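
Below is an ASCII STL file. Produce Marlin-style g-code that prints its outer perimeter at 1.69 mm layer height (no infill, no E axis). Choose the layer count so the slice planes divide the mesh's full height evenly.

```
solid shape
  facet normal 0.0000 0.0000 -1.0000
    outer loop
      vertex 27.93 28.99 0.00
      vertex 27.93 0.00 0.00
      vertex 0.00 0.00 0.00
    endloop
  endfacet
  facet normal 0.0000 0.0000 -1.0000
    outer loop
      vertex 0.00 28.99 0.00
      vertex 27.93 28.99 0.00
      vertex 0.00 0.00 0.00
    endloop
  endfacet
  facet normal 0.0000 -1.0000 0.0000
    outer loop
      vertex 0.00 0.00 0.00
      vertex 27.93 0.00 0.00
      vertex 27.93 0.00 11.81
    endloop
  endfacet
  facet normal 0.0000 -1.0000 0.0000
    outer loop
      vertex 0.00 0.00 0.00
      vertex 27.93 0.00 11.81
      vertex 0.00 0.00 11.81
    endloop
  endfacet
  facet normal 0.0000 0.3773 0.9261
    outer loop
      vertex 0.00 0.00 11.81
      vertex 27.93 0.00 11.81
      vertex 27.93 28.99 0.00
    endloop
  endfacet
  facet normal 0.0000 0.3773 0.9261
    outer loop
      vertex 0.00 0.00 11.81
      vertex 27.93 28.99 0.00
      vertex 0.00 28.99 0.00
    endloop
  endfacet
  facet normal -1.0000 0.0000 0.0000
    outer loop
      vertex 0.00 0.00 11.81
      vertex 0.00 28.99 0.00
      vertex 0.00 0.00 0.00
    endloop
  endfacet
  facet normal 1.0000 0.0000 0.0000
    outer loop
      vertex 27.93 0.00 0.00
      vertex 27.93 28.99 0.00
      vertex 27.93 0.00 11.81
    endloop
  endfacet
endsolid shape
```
; perimeter-only toolpath
G21 ; units = mm
G90 ; absolute positioning
G28 ; home
; layer 1
G0 Z1.69
G0 X0.00 Y0.00
G1 X27.93 Y0.00
G1 X27.93 Y24.85
G1 X0.00 Y24.85
G1 X0.00 Y0.00
; layer 2
G0 Z3.37
G0 X0.00 Y0.00
G1 X27.93 Y0.00
G1 X27.93 Y20.71
G1 X0.00 Y20.71
G1 X0.00 Y0.00
; layer 3
G0 Z5.06
G0 X0.00 Y0.00
G1 X27.93 Y0.00
G1 X27.93 Y16.57
G1 X0.00 Y16.57
G1 X0.00 Y0.00
; layer 4
G0 Z6.75
G0 X0.00 Y0.00
G1 X27.93 Y0.00
G1 X27.93 Y12.42
G1 X0.00 Y12.42
G1 X0.00 Y0.00
; layer 5
G0 Z8.44
G0 X0.00 Y0.00
G1 X27.93 Y0.00
G1 X27.93 Y8.28
G1 X0.00 Y8.28
G1 X0.00 Y0.00
; layer 6
G0 Z10.12
G0 X0.00 Y0.00
G1 X27.93 Y0.00
G1 X27.93 Y4.14
G1 X0.00 Y4.14
G1 X0.00 Y0.00
M2 ; end

The solid is a wedge (ramp): 27.9 × 29 mm base, rising to 11.8 mm along the y=0 edge and sloping linearly to z=0 at y=29. Slicing at Δz = 1.69 mm — 7 equal slices spanning the solid's height, so layer i sits at z = i·h/7 — gives 6 non-empty perimeters. Each is a 4-segment closed polygon; G0 lifts to the layer z and rapids to the start vertex, then G1 traces the edges. The cross-section shrinks linearly with z (the slice at the apex is degenerate and omitted).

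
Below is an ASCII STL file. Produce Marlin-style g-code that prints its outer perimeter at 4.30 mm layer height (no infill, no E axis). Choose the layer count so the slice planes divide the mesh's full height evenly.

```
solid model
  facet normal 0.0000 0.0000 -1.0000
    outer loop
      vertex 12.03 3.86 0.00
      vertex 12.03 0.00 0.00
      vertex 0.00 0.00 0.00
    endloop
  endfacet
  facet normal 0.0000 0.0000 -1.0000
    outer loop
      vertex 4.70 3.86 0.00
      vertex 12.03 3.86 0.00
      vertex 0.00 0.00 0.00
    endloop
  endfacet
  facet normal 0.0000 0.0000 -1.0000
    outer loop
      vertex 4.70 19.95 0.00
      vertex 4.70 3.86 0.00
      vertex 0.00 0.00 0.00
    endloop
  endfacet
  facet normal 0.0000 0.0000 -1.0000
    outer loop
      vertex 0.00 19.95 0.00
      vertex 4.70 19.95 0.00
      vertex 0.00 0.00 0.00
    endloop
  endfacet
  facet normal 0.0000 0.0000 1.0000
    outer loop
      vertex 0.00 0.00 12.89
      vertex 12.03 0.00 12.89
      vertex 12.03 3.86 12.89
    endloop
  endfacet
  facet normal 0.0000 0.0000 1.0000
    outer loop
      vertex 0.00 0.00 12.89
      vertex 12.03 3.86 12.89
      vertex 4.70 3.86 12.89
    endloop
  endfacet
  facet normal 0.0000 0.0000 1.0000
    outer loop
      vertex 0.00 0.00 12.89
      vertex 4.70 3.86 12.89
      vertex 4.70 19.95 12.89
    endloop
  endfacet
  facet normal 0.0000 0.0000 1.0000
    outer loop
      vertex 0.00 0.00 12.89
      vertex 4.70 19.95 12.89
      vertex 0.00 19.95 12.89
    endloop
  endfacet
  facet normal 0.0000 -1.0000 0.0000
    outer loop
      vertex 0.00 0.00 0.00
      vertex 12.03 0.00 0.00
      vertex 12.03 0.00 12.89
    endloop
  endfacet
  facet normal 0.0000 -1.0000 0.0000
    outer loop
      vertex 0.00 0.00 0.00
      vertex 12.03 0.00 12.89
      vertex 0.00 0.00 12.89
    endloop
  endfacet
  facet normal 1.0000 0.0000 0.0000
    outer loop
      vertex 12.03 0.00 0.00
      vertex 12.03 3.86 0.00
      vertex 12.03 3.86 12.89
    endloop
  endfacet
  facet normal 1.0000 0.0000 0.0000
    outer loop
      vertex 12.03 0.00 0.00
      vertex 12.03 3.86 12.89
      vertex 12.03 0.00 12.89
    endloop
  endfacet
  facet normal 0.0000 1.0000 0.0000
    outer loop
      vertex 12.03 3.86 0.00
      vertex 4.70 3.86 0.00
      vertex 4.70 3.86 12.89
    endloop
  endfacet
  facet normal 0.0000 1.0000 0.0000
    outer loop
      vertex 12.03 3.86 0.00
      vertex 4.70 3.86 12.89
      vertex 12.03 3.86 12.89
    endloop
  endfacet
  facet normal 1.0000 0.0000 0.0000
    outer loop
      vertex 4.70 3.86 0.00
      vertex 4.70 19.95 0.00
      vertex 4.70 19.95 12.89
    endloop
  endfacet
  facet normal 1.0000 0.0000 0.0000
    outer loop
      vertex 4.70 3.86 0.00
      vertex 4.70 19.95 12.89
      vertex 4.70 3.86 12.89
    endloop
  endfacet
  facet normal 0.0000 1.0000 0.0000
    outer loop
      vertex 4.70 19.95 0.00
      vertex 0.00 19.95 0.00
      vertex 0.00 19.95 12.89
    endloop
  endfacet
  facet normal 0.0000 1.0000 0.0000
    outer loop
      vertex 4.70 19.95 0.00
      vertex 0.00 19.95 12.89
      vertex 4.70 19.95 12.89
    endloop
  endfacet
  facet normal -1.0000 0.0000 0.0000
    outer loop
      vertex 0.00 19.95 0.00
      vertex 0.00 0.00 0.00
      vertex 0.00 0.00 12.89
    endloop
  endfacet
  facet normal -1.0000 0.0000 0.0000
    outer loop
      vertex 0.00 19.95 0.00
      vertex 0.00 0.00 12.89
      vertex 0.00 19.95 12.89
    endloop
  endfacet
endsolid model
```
; perimeter-only toolpath
G21 ; units = mm
G90 ; absolute positioning
G28 ; home
; layer 1
G0 Z4.30
G0 X0.00 Y0.00
G1 X12.03 Y0.00
G1 X12.03 Y3.86
G1 X4.70 Y3.86
G1 X4.70 Y19.95
G1 X0.00 Y19.95
G1 X0.00 Y0.00
; layer 2
G0 Z8.59
G0 X0.00 Y0.00
G1 X12.03 Y0.00
G1 X12.03 Y3.86
G1 X4.70 Y3.86
G1 X4.70 Y19.95
G1 X0.00 Y19.95
G1 X0.00 Y0.00
; layer 3
G0 Z12.89
G0 X0.00 Y0.00
G1 X12.03 Y0.00
G1 X12.03 Y3.86
G1 X4.70 Y3.86
G1 X4.70 Y19.95
G1 X0.00 Y19.95
G1 X0.00 Y0.00
M2 ; end

The solid is an L-shaped prism: outer 12 × 19.9 mm, arm thicknesses ≈ 3.86 mm (horizontal) and 4.7 mm (vertical), extruded 12.9 mm in z. Slicing at Δz = 4.30 mm — 3 equal slices spanning the solid's height, so layer i sits at z = i·h/3 — gives 3 non-empty perimeters. Each is a 6-segment closed polygon; G0 lifts to the layer z and rapids to the start vertex, then G1 traces the edges.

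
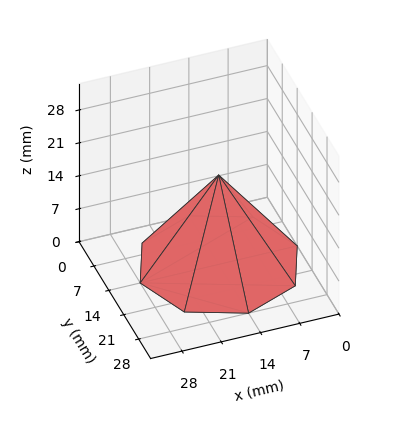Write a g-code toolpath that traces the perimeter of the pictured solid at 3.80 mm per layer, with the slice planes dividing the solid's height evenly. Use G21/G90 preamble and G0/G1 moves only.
Reading the render: the shape is a regular 8-sided pyramid, base circumscribed radius ≈ 14 mm, apex at z ≈ 19 mm (dimensions read to the nearest mm from the axis ticks). For the g-code, the solid's height is divided into equal slices at the stated Δz and each level perimeter traced with G1 moves after a G0 lift.

; perimeter-only toolpath
G21 ; units = mm
G90 ; absolute positioning
G28 ; home
; layer 1
G0 Z3.80
G0 X25.20 Y14.00
G1 X21.92 Y21.92
G1 X14.00 Y25.20
G1 X6.08 Y21.92
G1 X2.80 Y14.00
G1 X6.08 Y6.08
G1 X14.00 Y2.80
G1 X21.92 Y6.08
G1 X25.20 Y14.00
; layer 2
G0 Z7.60
G0 X22.40 Y14.00
G1 X19.94 Y19.94
G1 X14.00 Y22.40
G1 X8.06 Y19.94
G1 X5.60 Y14.00
G1 X8.06 Y8.06
G1 X14.00 Y5.60
G1 X19.94 Y8.06
G1 X22.40 Y14.00
; layer 3
G0 Z11.40
G0 X19.60 Y14.00
G1 X17.96 Y17.96
G1 X14.00 Y19.60
G1 X10.04 Y17.96
G1 X8.40 Y14.00
G1 X10.04 Y10.04
G1 X14.00 Y8.40
G1 X17.96 Y10.04
G1 X19.60 Y14.00
; layer 4
G0 Z15.20
G0 X16.80 Y14.00
G1 X15.98 Y15.98
G1 X14.00 Y16.80
G1 X12.02 Y15.98
G1 X11.20 Y14.00
G1 X12.02 Y12.02
G1 X14.00 Y11.20
G1 X15.98 Y12.02
G1 X16.80 Y14.00
M2 ; end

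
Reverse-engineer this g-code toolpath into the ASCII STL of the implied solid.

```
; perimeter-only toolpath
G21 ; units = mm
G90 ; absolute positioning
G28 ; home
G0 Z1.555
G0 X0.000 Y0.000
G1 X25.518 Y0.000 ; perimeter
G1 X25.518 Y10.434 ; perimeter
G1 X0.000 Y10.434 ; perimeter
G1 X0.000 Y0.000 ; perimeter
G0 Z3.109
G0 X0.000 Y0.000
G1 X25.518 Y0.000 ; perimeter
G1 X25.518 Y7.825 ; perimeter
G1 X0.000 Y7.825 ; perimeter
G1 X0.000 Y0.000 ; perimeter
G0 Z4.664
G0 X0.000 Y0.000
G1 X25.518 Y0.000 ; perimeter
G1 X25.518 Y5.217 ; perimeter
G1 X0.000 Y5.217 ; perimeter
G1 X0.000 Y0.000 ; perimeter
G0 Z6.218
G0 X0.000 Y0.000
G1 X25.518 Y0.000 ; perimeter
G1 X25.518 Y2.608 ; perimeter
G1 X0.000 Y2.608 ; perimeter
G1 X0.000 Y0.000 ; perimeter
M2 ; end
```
solid part
  facet normal 0.0000 0.0000 -1.0000
    outer loop
      vertex 25.518 13.042 0.000
      vertex 25.518 0.000 0.000
      vertex 0.000 0.000 0.000
    endloop
  endfacet
  facet normal 0.0000 0.0000 -1.0000
    outer loop
      vertex 0.000 13.042 0.000
      vertex 25.518 13.042 0.000
      vertex 0.000 0.000 0.000
    endloop
  endfacet
  facet normal 0.0000 -1.0000 0.0000
    outer loop
      vertex 0.000 0.000 0.000
      vertex 25.518 0.000 0.000
      vertex 25.518 0.000 7.773
    endloop
  endfacet
  facet normal 0.0000 -1.0000 0.0000
    outer loop
      vertex 0.000 0.000 0.000
      vertex 25.518 0.000 7.773
      vertex 0.000 0.000 7.773
    endloop
  endfacet
  facet normal 0.0000 0.5120 0.8590
    outer loop
      vertex 0.000 0.000 7.773
      vertex 25.518 0.000 7.773
      vertex 25.518 13.042 0.000
    endloop
  endfacet
  facet normal 0.0000 0.5120 0.8590
    outer loop
      vertex 0.000 0.000 7.773
      vertex 25.518 13.042 0.000
      vertex 0.000 13.042 0.000
    endloop
  endfacet
  facet normal -1.0000 0.0000 0.0000
    outer loop
      vertex 0.000 0.000 7.773
      vertex 0.000 13.042 0.000
      vertex 0.000 0.000 0.000
    endloop
  endfacet
  facet normal 1.0000 0.0000 0.0000
    outer loop
      vertex 25.518 0.000 0.000
      vertex 25.518 13.042 0.000
      vertex 25.518 0.000 7.773
    endloop
  endfacet
endsolid part

The G0 Z moves step by Δz≈1.555 mm. The G1 loops shrink linearly with z, so the solid tapers from its base footprint up to z≈7.77. Closing with a flat bottom cap and the tapered top and triangulating gives 8 facets — a wedge (ramp): 25.5 × 13 mm base, rising to 7.77 mm along the y=0 edge and sloping linearly to z=0 at y=13.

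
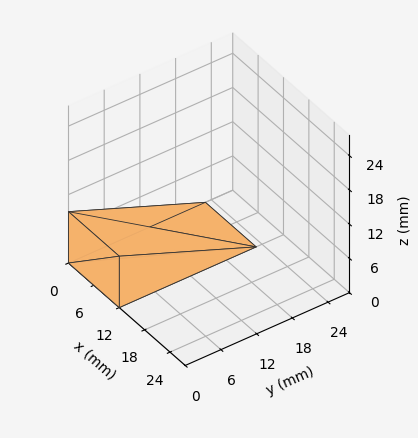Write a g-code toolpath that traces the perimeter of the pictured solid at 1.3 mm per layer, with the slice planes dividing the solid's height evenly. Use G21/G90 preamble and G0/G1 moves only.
Reading the render: the shape is a wedge (ramp): 12 × 23 mm base, rising to 9 mm along the y=0 edge and sloping linearly to z=0 at y=23 (dimensions read to the nearest mm from the axis ticks). For the g-code, the solid's height is divided into equal slices at the stated Δz and each level perimeter traced with G1 moves after a G0 lift.

; perimeter-only toolpath
G21 ; units = mm
G90 ; absolute positioning
G28 ; home
; layer 1
G0 Z1.3
G0 X0.0 Y0.0
G1 X12.0 Y0.0
G1 X12.0 Y19.7
G1 X0.0 Y19.7
G1 X0.0 Y0.0
; layer 2
G0 Z2.6
G0 X0.0 Y0.0
G1 X12.0 Y0.0
G1 X12.0 Y16.4
G1 X0.0 Y16.4
G1 X0.0 Y0.0
; layer 3
G0 Z3.9
G0 X0.0 Y0.0
G1 X12.0 Y0.0
G1 X12.0 Y13.1
G1 X0.0 Y13.1
G1 X0.0 Y0.0
; layer 4
G0 Z5.1
G0 X0.0 Y0.0
G1 X12.0 Y0.0
G1 X12.0 Y9.9
G1 X0.0 Y9.9
G1 X0.0 Y0.0
; layer 5
G0 Z6.4
G0 X0.0 Y0.0
G1 X12.0 Y0.0
G1 X12.0 Y6.6
G1 X0.0 Y6.6
G1 X0.0 Y0.0
; layer 6
G0 Z7.7
G0 X0.0 Y0.0
G1 X12.0 Y0.0
G1 X12.0 Y3.3
G1 X0.0 Y3.3
G1 X0.0 Y0.0
M2 ; end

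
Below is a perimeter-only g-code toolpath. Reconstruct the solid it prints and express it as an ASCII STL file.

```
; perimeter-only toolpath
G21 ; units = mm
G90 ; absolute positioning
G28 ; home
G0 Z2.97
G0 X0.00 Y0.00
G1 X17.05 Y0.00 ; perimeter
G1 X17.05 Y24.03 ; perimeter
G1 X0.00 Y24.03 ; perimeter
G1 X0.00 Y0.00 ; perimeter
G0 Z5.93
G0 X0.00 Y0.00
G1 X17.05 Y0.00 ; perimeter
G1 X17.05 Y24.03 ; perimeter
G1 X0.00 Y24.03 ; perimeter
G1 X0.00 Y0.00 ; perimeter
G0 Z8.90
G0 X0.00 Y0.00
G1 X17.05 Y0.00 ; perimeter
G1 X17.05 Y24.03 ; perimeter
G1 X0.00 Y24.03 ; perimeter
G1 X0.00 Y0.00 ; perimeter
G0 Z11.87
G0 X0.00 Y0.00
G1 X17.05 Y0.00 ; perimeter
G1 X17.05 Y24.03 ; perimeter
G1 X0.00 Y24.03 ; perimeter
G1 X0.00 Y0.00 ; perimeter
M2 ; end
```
solid part
  facet normal 0.0000 0.0000 -1.0000
    outer loop
      vertex 17.05 24.03 0.00
      vertex 17.05 0.00 0.00
      vertex 0.00 0.00 0.00
    endloop
  endfacet
  facet normal 0.0000 0.0000 -1.0000
    outer loop
      vertex 0.00 24.03 0.00
      vertex 17.05 24.03 0.00
      vertex 0.00 0.00 0.00
    endloop
  endfacet
  facet normal 0.0000 0.0000 1.0000
    outer loop
      vertex 0.00 0.00 11.87
      vertex 17.05 0.00 11.87
      vertex 17.05 24.03 11.87
    endloop
  endfacet
  facet normal 0.0000 0.0000 1.0000
    outer loop
      vertex 0.00 0.00 11.87
      vertex 17.05 24.03 11.87
      vertex 0.00 24.03 11.87
    endloop
  endfacet
  facet normal 0.0000 -1.0000 0.0000
    outer loop
      vertex 0.00 0.00 0.00
      vertex 17.05 0.00 0.00
      vertex 17.05 0.00 11.87
    endloop
  endfacet
  facet normal 0.0000 -1.0000 0.0000
    outer loop
      vertex 0.00 0.00 0.00
      vertex 17.05 0.00 11.87
      vertex 0.00 0.00 11.87
    endloop
  endfacet
  facet normal 0.0000 1.0000 0.0000
    outer loop
      vertex 17.05 24.03 11.87
      vertex 17.05 24.03 0.00
      vertex 0.00 24.03 0.00
    endloop
  endfacet
  facet normal 0.0000 1.0000 0.0000
    outer loop
      vertex 0.00 24.03 11.87
      vertex 17.05 24.03 11.87
      vertex 0.00 24.03 0.00
    endloop
  endfacet
  facet normal -1.0000 0.0000 0.0000
    outer loop
      vertex 0.00 24.03 11.87
      vertex 0.00 24.03 0.00
      vertex 0.00 0.00 0.00
    endloop
  endfacet
  facet normal -1.0000 0.0000 0.0000
    outer loop
      vertex 0.00 0.00 11.87
      vertex 0.00 24.03 11.87
      vertex 0.00 0.00 0.00
    endloop
  endfacet
  facet normal 1.0000 0.0000 0.0000
    outer loop
      vertex 17.05 0.00 0.00
      vertex 17.05 24.03 0.00
      vertex 17.05 24.03 11.87
    endloop
  endfacet
  facet normal 1.0000 0.0000 0.0000
    outer loop
      vertex 17.05 0.00 0.00
      vertex 17.05 24.03 11.87
      vertex 17.05 0.00 11.87
    endloop
  endfacet
endsolid part

The G0 Z moves step by Δz≈2.97 mm. Every layer's G1 loop is the same polygon, so the solid is a straight extrusion of it from z=0 to z≈11.9. Closing with flat bottom and top caps and triangulating gives 12 facets — a rectangular box, roughly 17.1 × 24 mm footprint and 11.9 mm tall.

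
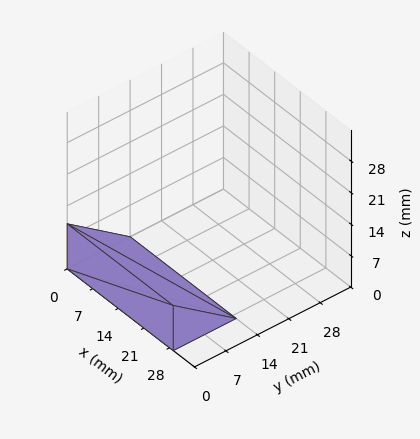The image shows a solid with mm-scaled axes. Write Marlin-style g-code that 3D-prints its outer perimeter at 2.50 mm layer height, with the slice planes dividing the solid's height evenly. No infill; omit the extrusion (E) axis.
Reading the render: the shape is a wedge (ramp): 29 × 14 mm base, rising to 10 mm along the y=0 edge and sloping linearly to z=0 at y=14 (dimensions read to the nearest mm from the axis ticks). For the g-code, the solid's height is divided into equal slices at the stated Δz and each level perimeter traced with G1 moves after a G0 lift.

; perimeter-only toolpath
G21 ; units = mm
G90 ; absolute positioning
G28 ; home
; layer 1
G0 Z2.50
G0 X0.00 Y0.00
G1 X29.00 Y0.00
G1 X29.00 Y10.50
G1 X0.00 Y10.50
G1 X0.00 Y0.00
; layer 2
G0 Z5.00
G0 X0.00 Y0.00
G1 X29.00 Y0.00
G1 X29.00 Y7.00
G1 X0.00 Y7.00
G1 X0.00 Y0.00
; layer 3
G0 Z7.50
G0 X0.00 Y0.00
G1 X29.00 Y0.00
G1 X29.00 Y3.50
G1 X0.00 Y3.50
G1 X0.00 Y0.00
M2 ; end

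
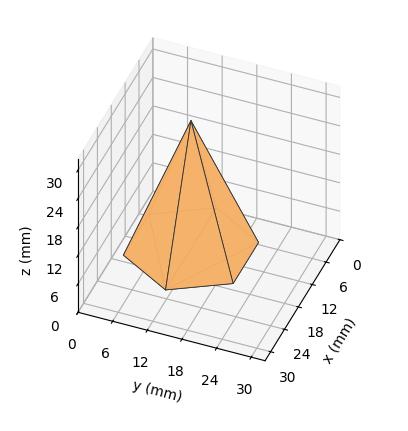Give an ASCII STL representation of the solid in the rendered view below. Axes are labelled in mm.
Reading the render: the shape is a regular 6-sided pyramid, base circumscribed radius ≈ 11 mm, apex at z ≈ 27 mm (dimensions read to the nearest mm from the axis ticks). For the STL, each face is triangulated and given an outward normal.

solid part
  facet normal 0.0000 0.0000 -1.0000
    outer loop
      vertex 5.5 20.5 0.0
      vertex 16.5 20.5 0.0
      vertex 22.0 11.0 0.0
    endloop
  endfacet
  facet normal 0.0000 0.0000 -1.0000
    outer loop
      vertex 0.0 11.0 0.0
      vertex 5.5 20.5 0.0
      vertex 22.0 11.0 0.0
    endloop
  endfacet
  facet normal 0.0000 0.0000 -1.0000
    outer loop
      vertex 5.5 1.5 0.0
      vertex 0.0 11.0 0.0
      vertex 22.0 11.0 0.0
    endloop
  endfacet
  facet normal 0.0000 0.0000 -1.0000
    outer loop
      vertex 16.5 1.5 0.0
      vertex 5.5 1.5 0.0
      vertex 22.0 11.0 0.0
    endloop
  endfacet
  facet normal 0.8162 0.4725 0.3325
    outer loop
      vertex 22.0 11.0 0.0
      vertex 16.5 20.5 0.0
      vertex 11.0 11.0 27.0
    endloop
  endfacet
  facet normal 0.0000 0.9433 0.3319
    outer loop
      vertex 16.5 20.5 0.0
      vertex 5.5 20.5 0.0
      vertex 11.0 11.0 27.0
    endloop
  endfacet
  facet normal -0.8162 0.4725 0.3325
    outer loop
      vertex 5.5 20.5 0.0
      vertex 0.0 11.0 0.0
      vertex 11.0 11.0 27.0
    endloop
  endfacet
  facet normal -0.8162 -0.4725 0.3325
    outer loop
      vertex 0.0 11.0 0.0
      vertex 5.5 1.5 0.0
      vertex 11.0 11.0 27.0
    endloop
  endfacet
  facet normal 0.0000 -0.9433 0.3319
    outer loop
      vertex 5.5 1.5 0.0
      vertex 16.5 1.5 0.0
      vertex 11.0 11.0 27.0
    endloop
  endfacet
  facet normal 0.8162 -0.4725 0.3325
    outer loop
      vertex 16.5 1.5 0.0
      vertex 22.0 11.0 0.0
      vertex 11.0 11.0 27.0
    endloop
  endfacet
endsolid part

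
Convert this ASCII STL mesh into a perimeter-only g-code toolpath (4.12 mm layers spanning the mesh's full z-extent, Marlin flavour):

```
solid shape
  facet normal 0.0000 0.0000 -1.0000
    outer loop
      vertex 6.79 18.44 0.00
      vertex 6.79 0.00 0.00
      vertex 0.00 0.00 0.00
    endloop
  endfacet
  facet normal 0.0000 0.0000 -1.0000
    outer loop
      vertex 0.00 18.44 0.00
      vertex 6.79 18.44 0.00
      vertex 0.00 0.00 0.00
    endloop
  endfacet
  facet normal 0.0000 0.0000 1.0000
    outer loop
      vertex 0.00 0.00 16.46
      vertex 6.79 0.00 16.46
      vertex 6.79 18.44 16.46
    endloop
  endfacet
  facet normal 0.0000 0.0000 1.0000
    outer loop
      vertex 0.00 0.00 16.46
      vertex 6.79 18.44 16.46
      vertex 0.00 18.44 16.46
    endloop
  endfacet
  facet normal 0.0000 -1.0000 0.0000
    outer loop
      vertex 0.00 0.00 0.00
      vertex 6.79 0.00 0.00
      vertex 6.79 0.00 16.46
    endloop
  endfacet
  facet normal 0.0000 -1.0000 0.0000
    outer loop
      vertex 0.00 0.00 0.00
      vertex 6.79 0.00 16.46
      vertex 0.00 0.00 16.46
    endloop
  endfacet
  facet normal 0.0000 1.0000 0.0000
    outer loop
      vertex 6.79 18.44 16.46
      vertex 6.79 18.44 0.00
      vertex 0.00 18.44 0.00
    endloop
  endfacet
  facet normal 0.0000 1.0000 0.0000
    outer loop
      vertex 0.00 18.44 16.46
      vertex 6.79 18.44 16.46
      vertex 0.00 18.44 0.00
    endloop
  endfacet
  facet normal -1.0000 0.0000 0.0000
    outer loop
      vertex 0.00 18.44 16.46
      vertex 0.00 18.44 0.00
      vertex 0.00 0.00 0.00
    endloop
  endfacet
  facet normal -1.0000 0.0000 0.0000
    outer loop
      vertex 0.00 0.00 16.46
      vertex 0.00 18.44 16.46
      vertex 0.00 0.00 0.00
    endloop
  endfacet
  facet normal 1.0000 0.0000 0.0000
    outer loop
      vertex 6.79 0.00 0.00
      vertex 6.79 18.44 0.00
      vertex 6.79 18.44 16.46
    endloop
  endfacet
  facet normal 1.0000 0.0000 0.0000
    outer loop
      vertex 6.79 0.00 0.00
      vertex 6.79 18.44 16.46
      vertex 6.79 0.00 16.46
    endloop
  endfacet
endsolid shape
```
; perimeter-only toolpath
G21 ; units = mm
G90 ; absolute positioning
G28 ; home
; layer 1
G0 Z4.12
G0 X0.00 Y0.00
G1 X6.79 Y0.00
G1 X6.79 Y18.44
G1 X0.00 Y18.44
G1 X0.00 Y0.00
; layer 2
G0 Z8.23
G0 X0.00 Y0.00
G1 X6.79 Y0.00
G1 X6.79 Y18.44
G1 X0.00 Y18.44
G1 X0.00 Y0.00
; layer 3
G0 Z12.35
G0 X0.00 Y0.00
G1 X6.79 Y0.00
G1 X6.79 Y18.44
G1 X0.00 Y18.44
G1 X0.00 Y0.00
; layer 4
G0 Z16.46
G0 X0.00 Y0.00
G1 X6.79 Y0.00
G1 X6.79 Y18.44
G1 X0.00 Y18.44
G1 X0.00 Y0.00
M2 ; end

The solid is a rectangular box, roughly 6.79 × 18.4 mm footprint and 16.5 mm tall. Slicing at Δz = 4.12 mm — 4 equal slices spanning the solid's height, so layer i sits at z = i·h/4 — gives 4 non-empty perimeters. Each is a 4-segment closed polygon; G0 lifts to the layer z and rapids to the start vertex, then G1 traces the edges.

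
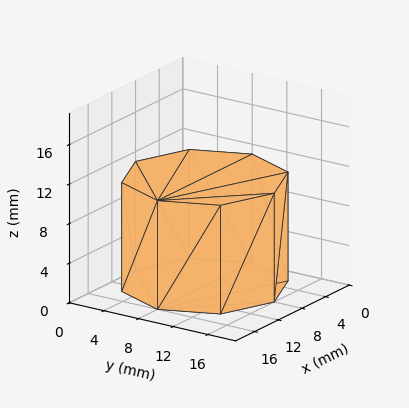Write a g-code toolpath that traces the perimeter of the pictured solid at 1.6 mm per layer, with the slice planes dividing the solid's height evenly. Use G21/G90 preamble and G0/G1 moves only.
Reading the render: the shape is a regular 8-sided prism (a cylinder approximated with 8 flat sides), circumscribed radius ≈ 8 mm, height ≈ 11 mm (dimensions read to the nearest mm from the axis ticks). For the g-code, the solid's height is divided into equal slices at the stated Δz and each level perimeter traced with G1 moves after a G0 lift.

; perimeter-only toolpath
G21 ; units = mm
G90 ; absolute positioning
G28 ; home
; layer 1
G0 Z1.6
G0 X16.0 Y8.0
G1 X13.7 Y13.7
G1 X8.0 Y16.0
G1 X2.3 Y13.7
G1 X0.0 Y8.0
G1 X2.3 Y2.3
G1 X8.0 Y0.0
G1 X13.7 Y2.3
G1 X16.0 Y8.0
; layer 2
G0 Z3.1
G0 X16.0 Y8.0
G1 X13.7 Y13.7
G1 X8.0 Y16.0
G1 X2.3 Y13.7
G1 X0.0 Y8.0
G1 X2.3 Y2.3
G1 X8.0 Y0.0
G1 X13.7 Y2.3
G1 X16.0 Y8.0
; layer 3
G0 Z4.7
G0 X16.0 Y8.0
G1 X13.7 Y13.7
G1 X8.0 Y16.0
G1 X2.3 Y13.7
G1 X0.0 Y8.0
G1 X2.3 Y2.3
G1 X8.0 Y0.0
G1 X13.7 Y2.3
G1 X16.0 Y8.0
; layer 4
G0 Z6.3
G0 X16.0 Y8.0
G1 X13.7 Y13.7
G1 X8.0 Y16.0
G1 X2.3 Y13.7
G1 X0.0 Y8.0
G1 X2.3 Y2.3
G1 X8.0 Y0.0
G1 X13.7 Y2.3
G1 X16.0 Y8.0
; layer 5
G0 Z7.9
G0 X16.0 Y8.0
G1 X13.7 Y13.7
G1 X8.0 Y16.0
G1 X2.3 Y13.7
G1 X0.0 Y8.0
G1 X2.3 Y2.3
G1 X8.0 Y0.0
G1 X13.7 Y2.3
G1 X16.0 Y8.0
; layer 6
G0 Z9.4
G0 X16.0 Y8.0
G1 X13.7 Y13.7
G1 X8.0 Y16.0
G1 X2.3 Y13.7
G1 X0.0 Y8.0
G1 X2.3 Y2.3
G1 X8.0 Y0.0
G1 X13.7 Y2.3
G1 X16.0 Y8.0
; layer 7
G0 Z11.0
G0 X16.0 Y8.0
G1 X13.7 Y13.7
G1 X8.0 Y16.0
G1 X2.3 Y13.7
G1 X0.0 Y8.0
G1 X2.3 Y2.3
G1 X8.0 Y0.0
G1 X13.7 Y2.3
G1 X16.0 Y8.0
M2 ; end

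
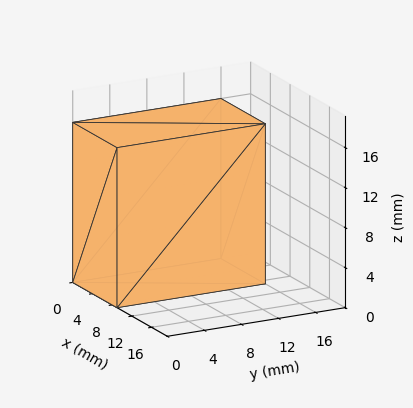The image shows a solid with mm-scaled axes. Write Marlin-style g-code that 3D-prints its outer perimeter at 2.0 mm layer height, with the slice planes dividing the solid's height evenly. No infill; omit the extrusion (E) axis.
Reading the render: the shape is a rectangular box, roughly 9 × 16 mm footprint and 16 mm tall (dimensions read to the nearest mm from the axis ticks). For the g-code, the solid's height is divided into equal slices at the stated Δz and each level perimeter traced with G1 moves after a G0 lift.

; perimeter-only toolpath
G21 ; units = mm
G90 ; absolute positioning
G28 ; home
; layer 1
G0 Z2.0
G0 X0.0 Y0.0
G1 X9.0 Y0.0
G1 X9.0 Y16.0
G1 X0.0 Y16.0
G1 X0.0 Y0.0
; layer 2
G0 Z4.0
G0 X0.0 Y0.0
G1 X9.0 Y0.0
G1 X9.0 Y16.0
G1 X0.0 Y16.0
G1 X0.0 Y0.0
; layer 3
G0 Z6.0
G0 X0.0 Y0.0
G1 X9.0 Y0.0
G1 X9.0 Y16.0
G1 X0.0 Y16.0
G1 X0.0 Y0.0
; layer 4
G0 Z8.0
G0 X0.0 Y0.0
G1 X9.0 Y0.0
G1 X9.0 Y16.0
G1 X0.0 Y16.0
G1 X0.0 Y0.0
; layer 5
G0 Z10.0
G0 X0.0 Y0.0
G1 X9.0 Y0.0
G1 X9.0 Y16.0
G1 X0.0 Y16.0
G1 X0.0 Y0.0
; layer 6
G0 Z12.0
G0 X0.0 Y0.0
G1 X9.0 Y0.0
G1 X9.0 Y16.0
G1 X0.0 Y16.0
G1 X0.0 Y0.0
; layer 7
G0 Z14.0
G0 X0.0 Y0.0
G1 X9.0 Y0.0
G1 X9.0 Y16.0
G1 X0.0 Y16.0
G1 X0.0 Y0.0
; layer 8
G0 Z16.0
G0 X0.0 Y0.0
G1 X9.0 Y0.0
G1 X9.0 Y16.0
G1 X0.0 Y16.0
G1 X0.0 Y0.0
M2 ; end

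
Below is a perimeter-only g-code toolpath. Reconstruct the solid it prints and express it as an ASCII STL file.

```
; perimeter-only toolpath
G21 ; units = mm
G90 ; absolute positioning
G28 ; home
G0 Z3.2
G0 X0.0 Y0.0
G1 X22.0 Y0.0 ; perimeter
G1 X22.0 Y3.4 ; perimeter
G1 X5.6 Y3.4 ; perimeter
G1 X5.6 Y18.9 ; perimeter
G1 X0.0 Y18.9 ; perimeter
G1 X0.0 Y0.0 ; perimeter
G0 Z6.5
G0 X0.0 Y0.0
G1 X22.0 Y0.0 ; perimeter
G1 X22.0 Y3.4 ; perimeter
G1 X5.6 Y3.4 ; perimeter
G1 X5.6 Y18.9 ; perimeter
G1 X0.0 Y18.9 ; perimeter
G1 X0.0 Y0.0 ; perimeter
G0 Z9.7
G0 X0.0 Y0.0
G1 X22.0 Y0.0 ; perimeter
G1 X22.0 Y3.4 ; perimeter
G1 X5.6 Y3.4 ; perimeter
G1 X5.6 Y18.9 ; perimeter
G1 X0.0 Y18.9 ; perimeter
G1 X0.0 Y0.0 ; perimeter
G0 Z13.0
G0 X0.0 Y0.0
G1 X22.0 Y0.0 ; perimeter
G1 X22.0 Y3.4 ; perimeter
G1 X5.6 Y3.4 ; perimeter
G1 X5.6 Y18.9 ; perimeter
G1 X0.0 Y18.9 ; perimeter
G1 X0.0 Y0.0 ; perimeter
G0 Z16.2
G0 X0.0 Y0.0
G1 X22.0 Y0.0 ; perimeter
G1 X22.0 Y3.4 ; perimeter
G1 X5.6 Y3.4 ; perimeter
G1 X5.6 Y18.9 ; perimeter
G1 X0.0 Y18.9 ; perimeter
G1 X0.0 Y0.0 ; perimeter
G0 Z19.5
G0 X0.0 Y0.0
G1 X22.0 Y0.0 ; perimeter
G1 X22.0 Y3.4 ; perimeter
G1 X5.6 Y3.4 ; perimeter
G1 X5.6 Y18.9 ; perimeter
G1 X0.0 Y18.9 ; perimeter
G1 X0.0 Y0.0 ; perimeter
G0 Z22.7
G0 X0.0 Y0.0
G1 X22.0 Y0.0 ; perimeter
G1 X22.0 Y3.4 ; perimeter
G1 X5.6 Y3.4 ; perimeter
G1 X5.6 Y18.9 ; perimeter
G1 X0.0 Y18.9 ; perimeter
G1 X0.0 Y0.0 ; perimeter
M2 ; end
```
solid part
  facet normal 0.0000 0.0000 -1.0000
    outer loop
      vertex 22.0 3.4 0.0
      vertex 22.0 0.0 0.0
      vertex 0.0 0.0 0.0
    endloop
  endfacet
  facet normal 0.0000 0.0000 -1.0000
    outer loop
      vertex 5.6 3.4 0.0
      vertex 22.0 3.4 0.0
      vertex 0.0 0.0 0.0
    endloop
  endfacet
  facet normal 0.0000 0.0000 -1.0000
    outer loop
      vertex 5.6 18.9 0.0
      vertex 5.6 3.4 0.0
      vertex 0.0 0.0 0.0
    endloop
  endfacet
  facet normal 0.0000 0.0000 -1.0000
    outer loop
      vertex 0.0 18.9 0.0
      vertex 5.6 18.9 0.0
      vertex 0.0 0.0 0.0
    endloop
  endfacet
  facet normal 0.0000 0.0000 1.0000
    outer loop
      vertex 0.0 0.0 22.7
      vertex 22.0 0.0 22.7
      vertex 22.0 3.4 22.7
    endloop
  endfacet
  facet normal 0.0000 0.0000 1.0000
    outer loop
      vertex 0.0 0.0 22.7
      vertex 22.0 3.4 22.7
      vertex 5.6 3.4 22.7
    endloop
  endfacet
  facet normal 0.0000 0.0000 1.0000
    outer loop
      vertex 0.0 0.0 22.7
      vertex 5.6 3.4 22.7
      vertex 5.6 18.9 22.7
    endloop
  endfacet
  facet normal 0.0000 0.0000 1.0000
    outer loop
      vertex 0.0 0.0 22.7
      vertex 5.6 18.9 22.7
      vertex 0.0 18.9 22.7
    endloop
  endfacet
  facet normal 0.0000 -1.0000 0.0000
    outer loop
      vertex 0.0 0.0 0.0
      vertex 22.0 0.0 0.0
      vertex 22.0 0.0 22.7
    endloop
  endfacet
  facet normal 0.0000 -1.0000 0.0000
    outer loop
      vertex 0.0 0.0 0.0
      vertex 22.0 0.0 22.7
      vertex 0.0 0.0 22.7
    endloop
  endfacet
  facet normal 1.0000 0.0000 0.0000
    outer loop
      vertex 22.0 0.0 0.0
      vertex 22.0 3.4 0.0
      vertex 22.0 3.4 22.7
    endloop
  endfacet
  facet normal 1.0000 0.0000 0.0000
    outer loop
      vertex 22.0 0.0 0.0
      vertex 22.0 3.4 22.7
      vertex 22.0 0.0 22.7
    endloop
  endfacet
  facet normal 0.0000 1.0000 0.0000
    outer loop
      vertex 22.0 3.4 0.0
      vertex 5.6 3.4 0.0
      vertex 5.6 3.4 22.7
    endloop
  endfacet
  facet normal 0.0000 1.0000 0.0000
    outer loop
      vertex 22.0 3.4 0.0
      vertex 5.6 3.4 22.7
      vertex 22.0 3.4 22.7
    endloop
  endfacet
  facet normal 1.0000 0.0000 0.0000
    outer loop
      vertex 5.6 3.4 0.0
      vertex 5.6 18.9 0.0
      vertex 5.6 18.9 22.7
    endloop
  endfacet
  facet normal 1.0000 0.0000 0.0000
    outer loop
      vertex 5.6 3.4 0.0
      vertex 5.6 18.9 22.7
      vertex 5.6 3.4 22.7
    endloop
  endfacet
  facet normal 0.0000 1.0000 0.0000
    outer loop
      vertex 5.6 18.9 0.0
      vertex 0.0 18.9 0.0
      vertex 0.0 18.9 22.7
    endloop
  endfacet
  facet normal 0.0000 1.0000 0.0000
    outer loop
      vertex 5.6 18.9 0.0
      vertex 0.0 18.9 22.7
      vertex 5.6 18.9 22.7
    endloop
  endfacet
  facet normal -1.0000 0.0000 0.0000
    outer loop
      vertex 0.0 18.9 0.0
      vertex 0.0 0.0 0.0
      vertex 0.0 0.0 22.7
    endloop
  endfacet
  facet normal -1.0000 0.0000 0.0000
    outer loop
      vertex 0.0 18.9 0.0
      vertex 0.0 0.0 22.7
      vertex 0.0 18.9 22.7
    endloop
  endfacet
endsolid part

The G0 Z moves step by Δz≈3.2 mm. Every layer's G1 loop is the same polygon, so the solid is a straight extrusion of it from z=0 to z≈22.7. Closing with flat bottom and top caps and triangulating gives 20 facets — an L-shaped prism: outer 22 × 18.9 mm, arm thicknesses ≈ 3.4 mm (horizontal) and 5.6 mm (vertical), extruded 22.7 mm in z.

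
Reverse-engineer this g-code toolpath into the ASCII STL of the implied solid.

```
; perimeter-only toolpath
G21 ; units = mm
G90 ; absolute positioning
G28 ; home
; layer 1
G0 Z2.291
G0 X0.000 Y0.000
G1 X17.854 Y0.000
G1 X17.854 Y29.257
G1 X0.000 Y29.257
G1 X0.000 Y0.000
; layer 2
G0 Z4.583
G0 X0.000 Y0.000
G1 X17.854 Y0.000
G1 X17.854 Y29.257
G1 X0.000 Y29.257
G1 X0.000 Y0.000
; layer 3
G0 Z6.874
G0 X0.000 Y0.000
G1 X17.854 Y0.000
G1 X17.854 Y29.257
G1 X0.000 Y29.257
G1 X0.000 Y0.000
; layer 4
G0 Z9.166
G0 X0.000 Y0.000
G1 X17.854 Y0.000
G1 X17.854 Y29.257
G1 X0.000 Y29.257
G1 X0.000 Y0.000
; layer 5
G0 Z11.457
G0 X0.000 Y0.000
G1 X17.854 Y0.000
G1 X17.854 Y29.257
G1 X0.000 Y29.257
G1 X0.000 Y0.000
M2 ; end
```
solid part
  facet normal 0.0000 0.0000 -1.0000
    outer loop
      vertex 17.854 29.257 0.000
      vertex 17.854 0.000 0.000
      vertex 0.000 0.000 0.000
    endloop
  endfacet
  facet normal 0.0000 0.0000 -1.0000
    outer loop
      vertex 0.000 29.257 0.000
      vertex 17.854 29.257 0.000
      vertex 0.000 0.000 0.000
    endloop
  endfacet
  facet normal 0.0000 0.0000 1.0000
    outer loop
      vertex 0.000 0.000 11.457
      vertex 17.854 0.000 11.457
      vertex 17.854 29.257 11.457
    endloop
  endfacet
  facet normal 0.0000 0.0000 1.0000
    outer loop
      vertex 0.000 0.000 11.457
      vertex 17.854 29.257 11.457
      vertex 0.000 29.257 11.457
    endloop
  endfacet
  facet normal 0.0000 -1.0000 0.0000
    outer loop
      vertex 0.000 0.000 0.000
      vertex 17.854 0.000 0.000
      vertex 17.854 0.000 11.457
    endloop
  endfacet
  facet normal 0.0000 -1.0000 0.0000
    outer loop
      vertex 0.000 0.000 0.000
      vertex 17.854 0.000 11.457
      vertex 0.000 0.000 11.457
    endloop
  endfacet
  facet normal 0.0000 1.0000 0.0000
    outer loop
      vertex 17.854 29.257 11.457
      vertex 17.854 29.257 0.000
      vertex 0.000 29.257 0.000
    endloop
  endfacet
  facet normal 0.0000 1.0000 0.0000
    outer loop
      vertex 0.000 29.257 11.457
      vertex 17.854 29.257 11.457
      vertex 0.000 29.257 0.000
    endloop
  endfacet
  facet normal -1.0000 0.0000 0.0000
    outer loop
      vertex 0.000 29.257 11.457
      vertex 0.000 29.257 0.000
      vertex 0.000 0.000 0.000
    endloop
  endfacet
  facet normal -1.0000 0.0000 0.0000
    outer loop
      vertex 0.000 0.000 11.457
      vertex 0.000 29.257 11.457
      vertex 0.000 0.000 0.000
    endloop
  endfacet
  facet normal 1.0000 0.0000 0.0000
    outer loop
      vertex 17.854 0.000 0.000
      vertex 17.854 29.257 0.000
      vertex 17.854 29.257 11.457
    endloop
  endfacet
  facet normal 1.0000 0.0000 0.0000
    outer loop
      vertex 17.854 0.000 0.000
      vertex 17.854 29.257 11.457
      vertex 17.854 0.000 11.457
    endloop
  endfacet
endsolid part

The G0 Z moves step by Δz≈2.291 mm. Every layer's G1 loop is the same polygon, so the solid is a straight extrusion of it from z=0 to z≈11.5. Closing with flat bottom and top caps and triangulating gives 12 facets — a rectangular box, roughly 17.9 × 29.3 mm footprint and 11.5 mm tall.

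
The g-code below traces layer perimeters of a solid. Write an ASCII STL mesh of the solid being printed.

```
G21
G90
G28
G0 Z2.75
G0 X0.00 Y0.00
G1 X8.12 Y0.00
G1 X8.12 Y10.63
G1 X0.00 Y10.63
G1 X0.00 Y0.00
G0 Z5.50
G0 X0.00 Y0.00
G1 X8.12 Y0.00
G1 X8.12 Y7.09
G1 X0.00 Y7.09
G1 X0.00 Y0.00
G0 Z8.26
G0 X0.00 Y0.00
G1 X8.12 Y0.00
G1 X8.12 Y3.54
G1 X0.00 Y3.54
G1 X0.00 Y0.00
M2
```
solid part
  facet normal 0.0000 0.0000 -1.0000
    outer loop
      vertex 8.12 14.18 0.00
      vertex 8.12 0.00 0.00
      vertex 0.00 0.00 0.00
    endloop
  endfacet
  facet normal 0.0000 0.0000 -1.0000
    outer loop
      vertex 0.00 14.18 0.00
      vertex 8.12 14.18 0.00
      vertex 0.00 0.00 0.00
    endloop
  endfacet
  facet normal 0.0000 -1.0000 0.0000
    outer loop
      vertex 0.00 0.00 0.00
      vertex 8.12 0.00 0.00
      vertex 8.12 0.00 11.01
    endloop
  endfacet
  facet normal 0.0000 -1.0000 0.0000
    outer loop
      vertex 0.00 0.00 0.00
      vertex 8.12 0.00 11.01
      vertex 0.00 0.00 11.01
    endloop
  endfacet
  facet normal 0.0000 0.6133 0.7899
    outer loop
      vertex 0.00 0.00 11.01
      vertex 8.12 0.00 11.01
      vertex 8.12 14.18 0.00
    endloop
  endfacet
  facet normal 0.0000 0.6133 0.7899
    outer loop
      vertex 0.00 0.00 11.01
      vertex 8.12 14.18 0.00
      vertex 0.00 14.18 0.00
    endloop
  endfacet
  facet normal -1.0000 0.0000 0.0000
    outer loop
      vertex 0.00 0.00 11.01
      vertex 0.00 14.18 0.00
      vertex 0.00 0.00 0.00
    endloop
  endfacet
  facet normal 1.0000 0.0000 0.0000
    outer loop
      vertex 8.12 0.00 0.00
      vertex 8.12 14.18 0.00
      vertex 8.12 0.00 11.01
    endloop
  endfacet
endsolid part

The G0 Z moves step by Δz≈2.75 mm. The G1 loops shrink linearly with z, so the solid tapers from its base footprint up to z≈11. Closing with a flat bottom cap and the tapered top and triangulating gives 8 facets — a wedge (ramp): 8.12 × 14.2 mm base, rising to 11 mm along the y=0 edge and sloping linearly to z=0 at y=14.2.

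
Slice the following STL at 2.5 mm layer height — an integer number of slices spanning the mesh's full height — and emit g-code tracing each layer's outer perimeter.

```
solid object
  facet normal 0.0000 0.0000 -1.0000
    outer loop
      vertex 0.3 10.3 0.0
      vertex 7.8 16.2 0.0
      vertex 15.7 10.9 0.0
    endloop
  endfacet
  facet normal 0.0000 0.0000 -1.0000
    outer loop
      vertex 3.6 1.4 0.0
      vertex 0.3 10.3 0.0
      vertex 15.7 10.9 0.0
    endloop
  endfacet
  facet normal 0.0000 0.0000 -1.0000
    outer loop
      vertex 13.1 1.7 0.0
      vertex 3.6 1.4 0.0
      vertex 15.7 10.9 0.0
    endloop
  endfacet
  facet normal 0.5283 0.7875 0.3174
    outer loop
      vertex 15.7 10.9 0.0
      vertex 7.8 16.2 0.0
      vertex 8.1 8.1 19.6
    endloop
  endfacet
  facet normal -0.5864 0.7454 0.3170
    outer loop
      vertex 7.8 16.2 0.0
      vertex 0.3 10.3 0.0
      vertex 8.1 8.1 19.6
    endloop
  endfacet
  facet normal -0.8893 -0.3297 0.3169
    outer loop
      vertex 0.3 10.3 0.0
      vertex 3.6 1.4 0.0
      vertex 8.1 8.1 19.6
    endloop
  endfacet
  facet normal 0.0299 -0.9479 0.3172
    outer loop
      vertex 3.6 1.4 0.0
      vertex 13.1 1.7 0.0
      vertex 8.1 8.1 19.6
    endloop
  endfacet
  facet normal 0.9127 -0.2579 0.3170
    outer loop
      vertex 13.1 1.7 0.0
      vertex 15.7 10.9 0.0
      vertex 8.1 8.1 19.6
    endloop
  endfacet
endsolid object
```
; perimeter-only toolpath
G21 ; units = mm
G90 ; absolute positioning
G28 ; home
; layer 1
G0 Z2.5
G0 X14.7 Y10.5
G1 X7.8 Y15.2
G1 X1.3 Y10.0
G1 X4.2 Y2.2
G1 X12.5 Y2.5
G1 X14.7 Y10.5
; layer 2
G0 Z4.9
G0 X13.8 Y10.2
G1 X7.9 Y14.2
G1 X2.2 Y9.8
G1 X4.7 Y3.1
G1 X11.8 Y3.3
G1 X13.8 Y10.2
; layer 3
G0 Z7.4
G0 X12.8 Y9.8
G1 X7.9 Y13.2
G1 X3.2 Y9.5
G1 X5.3 Y3.9
G1 X11.2 Y4.1
G1 X12.8 Y9.8
; layer 4
G0 Z9.8
G0 X11.9 Y9.5
G1 X7.9 Y12.1
G1 X4.2 Y9.2
G1 X5.8 Y4.8
G1 X10.6 Y4.9
G1 X11.9 Y9.5
; layer 5
G0 Z12.2
G0 X10.9 Y9.2
G1 X8.0 Y11.1
G1 X5.2 Y8.9
G1 X6.4 Y5.6
G1 X10.0 Y5.7
G1 X10.9 Y9.2
; layer 6
G0 Z14.7
G0 X10.0 Y8.8
G1 X8.0 Y10.1
G1 X6.1 Y8.6
G1 X7.0 Y6.4
G1 X9.3 Y6.5
G1 X10.0 Y8.8
; layer 7
G0 Z17.2
G0 X9.0 Y8.4
G1 X8.1 Y9.1
G1 X7.1 Y8.4
G1 X7.5 Y7.3
G1 X8.7 Y7.3
G1 X9.0 Y8.4
M2 ; end

The solid is a regular 5-sided pyramid, base circumscribed radius ≈ 8.1 mm, apex at z ≈ 19.6 mm. Slicing at Δz = 2.5 mm — 8 equal slices spanning the solid's height, so layer i sits at z = i·h/8 — gives 7 non-empty perimeters. Each is a 5-segment closed polygon; G0 lifts to the layer z and rapids to the start vertex, then G1 traces the edges. The cross-section shrinks linearly with z (the slice at the apex is degenerate and omitted).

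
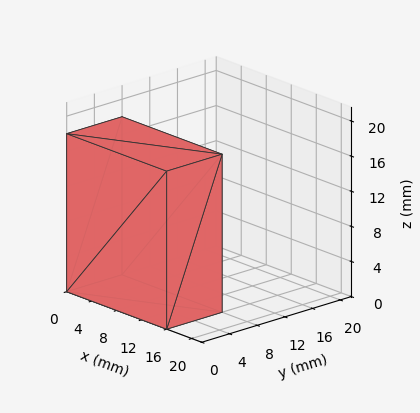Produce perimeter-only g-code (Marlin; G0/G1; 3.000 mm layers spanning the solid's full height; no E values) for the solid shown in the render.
Reading the render: the shape is a rectangular box, roughly 16 × 8 mm footprint and 18 mm tall (dimensions read to the nearest mm from the axis ticks). For the g-code, the solid's height is divided into equal slices at the stated Δz and each level perimeter traced with G1 moves after a G0 lift.

; perimeter-only toolpath
G21 ; units = mm
G90 ; absolute positioning
G28 ; home
; layer 1
G0 Z3.000
G0 X0.000 Y0.000
G1 X16.000 Y0.000
G1 X16.000 Y8.000
G1 X0.000 Y8.000
G1 X0.000 Y0.000
; layer 2
G0 Z6.000
G0 X0.000 Y0.000
G1 X16.000 Y0.000
G1 X16.000 Y8.000
G1 X0.000 Y8.000
G1 X0.000 Y0.000
; layer 3
G0 Z9.000
G0 X0.000 Y0.000
G1 X16.000 Y0.000
G1 X16.000 Y8.000
G1 X0.000 Y8.000
G1 X0.000 Y0.000
; layer 4
G0 Z12.000
G0 X0.000 Y0.000
G1 X16.000 Y0.000
G1 X16.000 Y8.000
G1 X0.000 Y8.000
G1 X0.000 Y0.000
; layer 5
G0 Z15.000
G0 X0.000 Y0.000
G1 X16.000 Y0.000
G1 X16.000 Y8.000
G1 X0.000 Y8.000
G1 X0.000 Y0.000
; layer 6
G0 Z18.000
G0 X0.000 Y0.000
G1 X16.000 Y0.000
G1 X16.000 Y8.000
G1 X0.000 Y8.000
G1 X0.000 Y0.000
M2 ; end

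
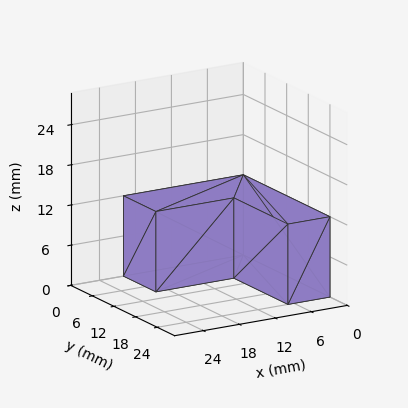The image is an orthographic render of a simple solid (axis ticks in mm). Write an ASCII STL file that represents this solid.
Reading the render: the shape is an L-shaped prism: outer 20 × 24 mm, arm thicknesses ≈ 9 mm (horizontal) and 7 mm (vertical), extruded 12 mm in z (dimensions read to the nearest mm from the axis ticks). For the STL, each face is triangulated and given an outward normal.

solid part
  facet normal 0.0000 0.0000 -1.0000
    outer loop
      vertex 20.00 9.00 0.00
      vertex 20.00 0.00 0.00
      vertex 0.00 0.00 0.00
    endloop
  endfacet
  facet normal 0.0000 0.0000 -1.0000
    outer loop
      vertex 7.00 9.00 0.00
      vertex 20.00 9.00 0.00
      vertex 0.00 0.00 0.00
    endloop
  endfacet
  facet normal 0.0000 0.0000 -1.0000
    outer loop
      vertex 7.00 24.00 0.00
      vertex 7.00 9.00 0.00
      vertex 0.00 0.00 0.00
    endloop
  endfacet
  facet normal 0.0000 0.0000 -1.0000
    outer loop
      vertex 0.00 24.00 0.00
      vertex 7.00 24.00 0.00
      vertex 0.00 0.00 0.00
    endloop
  endfacet
  facet normal 0.0000 0.0000 1.0000
    outer loop
      vertex 0.00 0.00 12.00
      vertex 20.00 0.00 12.00
      vertex 20.00 9.00 12.00
    endloop
  endfacet
  facet normal 0.0000 0.0000 1.0000
    outer loop
      vertex 0.00 0.00 12.00
      vertex 20.00 9.00 12.00
      vertex 7.00 9.00 12.00
    endloop
  endfacet
  facet normal 0.0000 0.0000 1.0000
    outer loop
      vertex 0.00 0.00 12.00
      vertex 7.00 9.00 12.00
      vertex 7.00 24.00 12.00
    endloop
  endfacet
  facet normal 0.0000 0.0000 1.0000
    outer loop
      vertex 0.00 0.00 12.00
      vertex 7.00 24.00 12.00
      vertex 0.00 24.00 12.00
    endloop
  endfacet
  facet normal 0.0000 -1.0000 0.0000
    outer loop
      vertex 0.00 0.00 0.00
      vertex 20.00 0.00 0.00
      vertex 20.00 0.00 12.00
    endloop
  endfacet
  facet normal 0.0000 -1.0000 0.0000
    outer loop
      vertex 0.00 0.00 0.00
      vertex 20.00 0.00 12.00
      vertex 0.00 0.00 12.00
    endloop
  endfacet
  facet normal 1.0000 0.0000 0.0000
    outer loop
      vertex 20.00 0.00 0.00
      vertex 20.00 9.00 0.00
      vertex 20.00 9.00 12.00
    endloop
  endfacet
  facet normal 1.0000 0.0000 0.0000
    outer loop
      vertex 20.00 0.00 0.00
      vertex 20.00 9.00 12.00
      vertex 20.00 0.00 12.00
    endloop
  endfacet
  facet normal 0.0000 1.0000 0.0000
    outer loop
      vertex 20.00 9.00 0.00
      vertex 7.00 9.00 0.00
      vertex 7.00 9.00 12.00
    endloop
  endfacet
  facet normal 0.0000 1.0000 0.0000
    outer loop
      vertex 20.00 9.00 0.00
      vertex 7.00 9.00 12.00
      vertex 20.00 9.00 12.00
    endloop
  endfacet
  facet normal 1.0000 0.0000 0.0000
    outer loop
      vertex 7.00 9.00 0.00
      vertex 7.00 24.00 0.00
      vertex 7.00 24.00 12.00
    endloop
  endfacet
  facet normal 1.0000 0.0000 0.0000
    outer loop
      vertex 7.00 9.00 0.00
      vertex 7.00 24.00 12.00
      vertex 7.00 9.00 12.00
    endloop
  endfacet
  facet normal 0.0000 1.0000 0.0000
    outer loop
      vertex 7.00 24.00 0.00
      vertex 0.00 24.00 0.00
      vertex 0.00 24.00 12.00
    endloop
  endfacet
  facet normal 0.0000 1.0000 0.0000
    outer loop
      vertex 7.00 24.00 0.00
      vertex 0.00 24.00 12.00
      vertex 7.00 24.00 12.00
    endloop
  endfacet
  facet normal -1.0000 0.0000 0.0000
    outer loop
      vertex 0.00 24.00 0.00
      vertex 0.00 0.00 0.00
      vertex 0.00 0.00 12.00
    endloop
  endfacet
  facet normal -1.0000 0.0000 0.0000
    outer loop
      vertex 0.00 24.00 0.00
      vertex 0.00 0.00 12.00
      vertex 0.00 24.00 12.00
    endloop
  endfacet
endsolid part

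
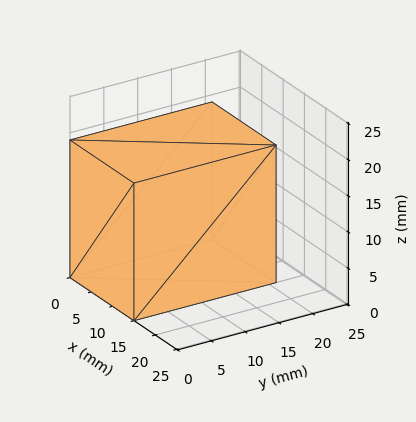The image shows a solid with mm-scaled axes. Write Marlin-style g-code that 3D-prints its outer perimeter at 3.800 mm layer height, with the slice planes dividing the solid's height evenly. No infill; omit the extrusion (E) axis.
Reading the render: the shape is a rectangular box, roughly 15 × 21 mm footprint and 19 mm tall (dimensions read to the nearest mm from the axis ticks). For the g-code, the solid's height is divided into equal slices at the stated Δz and each level perimeter traced with G1 moves after a G0 lift.

; perimeter-only toolpath
G21 ; units = mm
G90 ; absolute positioning
G28 ; home
; layer 1
G0 Z3.800
G0 X0.000 Y0.000
G1 X15.000 Y0.000
G1 X15.000 Y21.000
G1 X0.000 Y21.000
G1 X0.000 Y0.000
; layer 2
G0 Z7.600
G0 X0.000 Y0.000
G1 X15.000 Y0.000
G1 X15.000 Y21.000
G1 X0.000 Y21.000
G1 X0.000 Y0.000
; layer 3
G0 Z11.400
G0 X0.000 Y0.000
G1 X15.000 Y0.000
G1 X15.000 Y21.000
G1 X0.000 Y21.000
G1 X0.000 Y0.000
; layer 4
G0 Z15.200
G0 X0.000 Y0.000
G1 X15.000 Y0.000
G1 X15.000 Y21.000
G1 X0.000 Y21.000
G1 X0.000 Y0.000
; layer 5
G0 Z19.000
G0 X0.000 Y0.000
G1 X15.000 Y0.000
G1 X15.000 Y21.000
G1 X0.000 Y21.000
G1 X0.000 Y0.000
M2 ; end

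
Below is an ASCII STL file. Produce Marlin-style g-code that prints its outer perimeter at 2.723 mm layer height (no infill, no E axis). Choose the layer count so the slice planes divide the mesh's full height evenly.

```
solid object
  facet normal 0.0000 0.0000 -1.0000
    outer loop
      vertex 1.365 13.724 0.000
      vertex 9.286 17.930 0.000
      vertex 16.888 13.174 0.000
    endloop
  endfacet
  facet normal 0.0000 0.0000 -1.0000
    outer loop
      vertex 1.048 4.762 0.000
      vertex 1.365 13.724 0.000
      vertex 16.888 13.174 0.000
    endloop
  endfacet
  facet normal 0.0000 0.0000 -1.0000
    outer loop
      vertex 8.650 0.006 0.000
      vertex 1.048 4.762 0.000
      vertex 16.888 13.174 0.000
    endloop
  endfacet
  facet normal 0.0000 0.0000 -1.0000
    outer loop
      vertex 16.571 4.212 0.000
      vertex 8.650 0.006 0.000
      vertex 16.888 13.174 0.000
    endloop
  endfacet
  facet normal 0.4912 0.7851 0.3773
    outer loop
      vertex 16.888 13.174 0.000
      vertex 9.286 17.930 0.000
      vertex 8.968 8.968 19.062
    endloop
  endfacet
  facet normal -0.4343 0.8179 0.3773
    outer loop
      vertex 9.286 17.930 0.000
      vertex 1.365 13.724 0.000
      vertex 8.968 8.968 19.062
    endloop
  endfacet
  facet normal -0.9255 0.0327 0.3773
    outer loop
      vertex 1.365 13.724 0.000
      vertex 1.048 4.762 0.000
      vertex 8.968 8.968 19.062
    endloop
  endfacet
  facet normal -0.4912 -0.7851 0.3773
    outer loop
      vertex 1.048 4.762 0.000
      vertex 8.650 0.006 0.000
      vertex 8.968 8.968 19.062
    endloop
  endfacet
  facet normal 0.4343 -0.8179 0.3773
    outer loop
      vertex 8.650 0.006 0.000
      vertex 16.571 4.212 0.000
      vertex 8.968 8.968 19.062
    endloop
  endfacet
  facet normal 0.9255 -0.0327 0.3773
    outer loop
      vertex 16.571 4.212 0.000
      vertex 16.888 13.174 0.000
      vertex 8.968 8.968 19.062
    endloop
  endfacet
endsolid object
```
; perimeter-only toolpath
G21 ; units = mm
G90 ; absolute positioning
G28 ; home
; layer 1
G0 Z2.723
G0 X15.757 Y12.573
G1 X9.241 Y16.650
G1 X2.451 Y13.045
G1 X2.179 Y5.363
G1 X8.695 Y1.286
G1 X15.485 Y4.891
G1 X15.757 Y12.573
; layer 2
G0 Z5.446
G0 X14.625 Y11.972
G1 X9.195 Y15.369
G1 X3.537 Y12.365
G1 X3.311 Y5.964
G1 X8.741 Y2.567
G1 X14.399 Y5.571
G1 X14.625 Y11.972
; layer 3
G0 Z8.169
G0 X13.494 Y11.371
G1 X9.150 Y14.089
G1 X4.623 Y11.686
G1 X4.442 Y6.565
G1 X8.786 Y3.847
G1 X13.313 Y6.250
G1 X13.494 Y11.371
; layer 4
G0 Z10.893
G0 X12.362 Y10.771
G1 X9.104 Y12.809
G1 X5.710 Y11.006
G1 X5.574 Y7.165
G1 X8.832 Y5.127
G1 X12.226 Y6.930
G1 X12.362 Y10.771
; layer 5
G0 Z13.616
G0 X11.231 Y10.170
G1 X9.059 Y11.529
G1 X6.796 Y10.327
G1 X6.705 Y7.766
G1 X8.877 Y6.407
G1 X11.140 Y7.609
G1 X11.231 Y10.170
; layer 6
G0 Z16.339
G0 X10.099 Y9.569
G1 X9.013 Y10.248
G1 X7.882 Y9.647
G1 X7.837 Y8.367
G1 X8.923 Y7.688
G1 X10.054 Y8.289
G1 X10.099 Y9.569
M2 ; end

The solid is a regular 6-sided pyramid, base circumscribed radius ≈ 8.97 mm, apex at z ≈ 19.1 mm. Slicing at Δz = 2.723 mm — 7 equal slices spanning the solid's height, so layer i sits at z = i·h/7 — gives 6 non-empty perimeters. Each is a 6-segment closed polygon; G0 lifts to the layer z and rapids to the start vertex, then G1 traces the edges. The cross-section shrinks linearly with z (the slice at the apex is degenerate and omitted).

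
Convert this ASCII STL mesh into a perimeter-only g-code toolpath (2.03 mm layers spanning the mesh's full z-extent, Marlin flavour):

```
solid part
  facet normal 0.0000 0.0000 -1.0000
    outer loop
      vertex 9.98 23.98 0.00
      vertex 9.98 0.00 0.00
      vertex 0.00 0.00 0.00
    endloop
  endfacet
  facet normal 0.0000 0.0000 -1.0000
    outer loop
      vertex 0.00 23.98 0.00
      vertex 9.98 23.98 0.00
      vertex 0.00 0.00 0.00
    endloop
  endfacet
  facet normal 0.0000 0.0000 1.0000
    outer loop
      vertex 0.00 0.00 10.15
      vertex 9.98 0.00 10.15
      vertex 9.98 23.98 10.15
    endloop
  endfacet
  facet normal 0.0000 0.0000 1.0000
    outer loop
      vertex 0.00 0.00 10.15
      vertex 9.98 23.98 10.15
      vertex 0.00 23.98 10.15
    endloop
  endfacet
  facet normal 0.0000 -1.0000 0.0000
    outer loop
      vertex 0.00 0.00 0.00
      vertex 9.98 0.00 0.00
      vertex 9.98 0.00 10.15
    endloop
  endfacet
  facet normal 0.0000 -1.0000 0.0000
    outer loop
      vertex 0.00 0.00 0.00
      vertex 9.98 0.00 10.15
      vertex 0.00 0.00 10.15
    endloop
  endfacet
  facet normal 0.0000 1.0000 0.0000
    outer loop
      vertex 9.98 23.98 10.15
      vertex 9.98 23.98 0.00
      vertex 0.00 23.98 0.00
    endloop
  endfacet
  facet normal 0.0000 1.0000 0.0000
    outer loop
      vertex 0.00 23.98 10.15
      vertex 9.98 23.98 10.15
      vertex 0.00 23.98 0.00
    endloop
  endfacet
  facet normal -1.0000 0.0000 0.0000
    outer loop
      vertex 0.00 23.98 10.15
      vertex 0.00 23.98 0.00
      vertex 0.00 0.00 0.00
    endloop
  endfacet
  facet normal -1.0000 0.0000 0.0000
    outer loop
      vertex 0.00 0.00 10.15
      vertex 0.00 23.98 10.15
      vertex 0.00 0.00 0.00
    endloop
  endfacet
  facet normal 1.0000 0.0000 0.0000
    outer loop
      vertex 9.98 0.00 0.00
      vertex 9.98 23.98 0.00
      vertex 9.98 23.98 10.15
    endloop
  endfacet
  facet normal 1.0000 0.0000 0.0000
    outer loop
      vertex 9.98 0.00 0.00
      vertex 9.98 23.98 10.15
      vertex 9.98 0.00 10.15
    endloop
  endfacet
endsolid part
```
; perimeter-only toolpath
G21 ; units = mm
G90 ; absolute positioning
G28 ; home
; layer 1
G0 Z2.03
G0 X0.00 Y0.00
G1 X9.98 Y0.00
G1 X9.98 Y23.98
G1 X0.00 Y23.98
G1 X0.00 Y0.00
; layer 2
G0 Z4.06
G0 X0.00 Y0.00
G1 X9.98 Y0.00
G1 X9.98 Y23.98
G1 X0.00 Y23.98
G1 X0.00 Y0.00
; layer 3
G0 Z6.09
G0 X0.00 Y0.00
G1 X9.98 Y0.00
G1 X9.98 Y23.98
G1 X0.00 Y23.98
G1 X0.00 Y0.00
; layer 4
G0 Z8.12
G0 X0.00 Y0.00
G1 X9.98 Y0.00
G1 X9.98 Y23.98
G1 X0.00 Y23.98
G1 X0.00 Y0.00
; layer 5
G0 Z10.15
G0 X0.00 Y0.00
G1 X9.98 Y0.00
G1 X9.98 Y23.98
G1 X0.00 Y23.98
G1 X0.00 Y0.00
M2 ; end

The solid is a rectangular box, roughly 9.98 × 24 mm footprint and 10.2 mm tall. Slicing at Δz = 2.03 mm — 5 equal slices spanning the solid's height, so layer i sits at z = i·h/5 — gives 5 non-empty perimeters. Each is a 4-segment closed polygon; G0 lifts to the layer z and rapids to the start vertex, then G1 traces the edges.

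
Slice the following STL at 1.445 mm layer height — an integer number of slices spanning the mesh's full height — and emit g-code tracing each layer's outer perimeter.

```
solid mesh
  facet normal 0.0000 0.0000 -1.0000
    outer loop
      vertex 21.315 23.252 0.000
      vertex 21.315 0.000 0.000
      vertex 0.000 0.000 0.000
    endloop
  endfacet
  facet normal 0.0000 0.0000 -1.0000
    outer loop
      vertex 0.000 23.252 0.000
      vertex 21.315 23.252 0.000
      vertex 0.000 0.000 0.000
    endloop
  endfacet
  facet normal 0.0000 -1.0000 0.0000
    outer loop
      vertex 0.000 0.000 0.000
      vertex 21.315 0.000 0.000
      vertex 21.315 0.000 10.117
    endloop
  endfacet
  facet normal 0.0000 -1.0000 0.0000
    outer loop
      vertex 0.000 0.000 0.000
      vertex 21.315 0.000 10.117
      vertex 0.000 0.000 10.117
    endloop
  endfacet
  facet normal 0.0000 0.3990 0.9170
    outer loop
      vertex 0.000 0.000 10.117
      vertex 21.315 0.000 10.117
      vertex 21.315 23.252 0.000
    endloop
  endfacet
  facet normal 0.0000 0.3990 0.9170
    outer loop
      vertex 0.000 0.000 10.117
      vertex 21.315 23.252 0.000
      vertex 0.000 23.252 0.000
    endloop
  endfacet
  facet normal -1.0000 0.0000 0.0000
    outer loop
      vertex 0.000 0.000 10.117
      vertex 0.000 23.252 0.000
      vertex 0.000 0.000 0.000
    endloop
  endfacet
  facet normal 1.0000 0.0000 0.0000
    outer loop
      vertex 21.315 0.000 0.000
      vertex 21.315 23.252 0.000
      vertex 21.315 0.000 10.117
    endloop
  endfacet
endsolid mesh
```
; perimeter-only toolpath
G21 ; units = mm
G90 ; absolute positioning
G28 ; home
; layer 1
G0 Z1.445
G0 X0.000 Y0.000
G1 X21.315 Y0.000
G1 X21.315 Y19.930
G1 X0.000 Y19.930
G1 X0.000 Y0.000
; layer 2
G0 Z2.891
G0 X0.000 Y0.000
G1 X21.315 Y0.000
G1 X21.315 Y16.609
G1 X0.000 Y16.609
G1 X0.000 Y0.000
; layer 3
G0 Z4.336
G0 X0.000 Y0.000
G1 X21.315 Y0.000
G1 X21.315 Y13.287
G1 X0.000 Y13.287
G1 X0.000 Y0.000
; layer 4
G0 Z5.781
G0 X0.000 Y0.000
G1 X21.315 Y0.000
G1 X21.315 Y9.965
G1 X0.000 Y9.965
G1 X0.000 Y0.000
; layer 5
G0 Z7.226
G0 X0.000 Y0.000
G1 X21.315 Y0.000
G1 X21.315 Y6.643
G1 X0.000 Y6.643
G1 X0.000 Y0.000
; layer 6
G0 Z8.672
G0 X0.000 Y0.000
G1 X21.315 Y0.000
G1 X21.315 Y3.322
G1 X0.000 Y3.322
G1 X0.000 Y0.000
M2 ; end

The solid is a wedge (ramp): 21.3 × 23.3 mm base, rising to 10.1 mm along the y=0 edge and sloping linearly to z=0 at y=23.3. Slicing at Δz = 1.445 mm — 7 equal slices spanning the solid's height, so layer i sits at z = i·h/7 — gives 6 non-empty perimeters. Each is a 4-segment closed polygon; G0 lifts to the layer z and rapids to the start vertex, then G1 traces the edges. The cross-section shrinks linearly with z (the slice at the apex is degenerate and omitted).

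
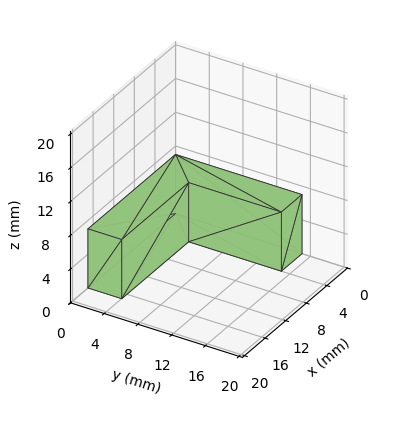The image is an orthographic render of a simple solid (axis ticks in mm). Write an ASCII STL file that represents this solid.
Reading the render: the shape is an L-shaped prism: outer 17 × 15 mm, arm thicknesses ≈ 4 mm (horizontal) and 4 mm (vertical), extruded 7 mm in z (dimensions read to the nearest mm from the axis ticks). For the STL, each face is triangulated and given an outward normal.

solid part
  facet normal 0.0000 0.0000 -1.0000
    outer loop
      vertex 17.0 4.0 0.0
      vertex 17.0 0.0 0.0
      vertex 0.0 0.0 0.0
    endloop
  endfacet
  facet normal 0.0000 0.0000 -1.0000
    outer loop
      vertex 4.0 4.0 0.0
      vertex 17.0 4.0 0.0
      vertex 0.0 0.0 0.0
    endloop
  endfacet
  facet normal 0.0000 0.0000 -1.0000
    outer loop
      vertex 4.0 15.0 0.0
      vertex 4.0 4.0 0.0
      vertex 0.0 0.0 0.0
    endloop
  endfacet
  facet normal 0.0000 0.0000 -1.0000
    outer loop
      vertex 0.0 15.0 0.0
      vertex 4.0 15.0 0.0
      vertex 0.0 0.0 0.0
    endloop
  endfacet
  facet normal 0.0000 0.0000 1.0000
    outer loop
      vertex 0.0 0.0 7.0
      vertex 17.0 0.0 7.0
      vertex 17.0 4.0 7.0
    endloop
  endfacet
  facet normal 0.0000 0.0000 1.0000
    outer loop
      vertex 0.0 0.0 7.0
      vertex 17.0 4.0 7.0
      vertex 4.0 4.0 7.0
    endloop
  endfacet
  facet normal 0.0000 0.0000 1.0000
    outer loop
      vertex 0.0 0.0 7.0
      vertex 4.0 4.0 7.0
      vertex 4.0 15.0 7.0
    endloop
  endfacet
  facet normal 0.0000 0.0000 1.0000
    outer loop
      vertex 0.0 0.0 7.0
      vertex 4.0 15.0 7.0
      vertex 0.0 15.0 7.0
    endloop
  endfacet
  facet normal 0.0000 -1.0000 0.0000
    outer loop
      vertex 0.0 0.0 0.0
      vertex 17.0 0.0 0.0
      vertex 17.0 0.0 7.0
    endloop
  endfacet
  facet normal 0.0000 -1.0000 0.0000
    outer loop
      vertex 0.0 0.0 0.0
      vertex 17.0 0.0 7.0
      vertex 0.0 0.0 7.0
    endloop
  endfacet
  facet normal 1.0000 0.0000 0.0000
    outer loop
      vertex 17.0 0.0 0.0
      vertex 17.0 4.0 0.0
      vertex 17.0 4.0 7.0
    endloop
  endfacet
  facet normal 1.0000 0.0000 0.0000
    outer loop
      vertex 17.0 0.0 0.0
      vertex 17.0 4.0 7.0
      vertex 17.0 0.0 7.0
    endloop
  endfacet
  facet normal 0.0000 1.0000 0.0000
    outer loop
      vertex 17.0 4.0 0.0
      vertex 4.0 4.0 0.0
      vertex 4.0 4.0 7.0
    endloop
  endfacet
  facet normal 0.0000 1.0000 0.0000
    outer loop
      vertex 17.0 4.0 0.0
      vertex 4.0 4.0 7.0
      vertex 17.0 4.0 7.0
    endloop
  endfacet
  facet normal 1.0000 0.0000 0.0000
    outer loop
      vertex 4.0 4.0 0.0
      vertex 4.0 15.0 0.0
      vertex 4.0 15.0 7.0
    endloop
  endfacet
  facet normal 1.0000 0.0000 0.0000
    outer loop
      vertex 4.0 4.0 0.0
      vertex 4.0 15.0 7.0
      vertex 4.0 4.0 7.0
    endloop
  endfacet
  facet normal 0.0000 1.0000 0.0000
    outer loop
      vertex 4.0 15.0 0.0
      vertex 0.0 15.0 0.0
      vertex 0.0 15.0 7.0
    endloop
  endfacet
  facet normal 0.0000 1.0000 0.0000
    outer loop
      vertex 4.0 15.0 0.0
      vertex 0.0 15.0 7.0
      vertex 4.0 15.0 7.0
    endloop
  endfacet
  facet normal -1.0000 0.0000 0.0000
    outer loop
      vertex 0.0 15.0 0.0
      vertex 0.0 0.0 0.0
      vertex 0.0 0.0 7.0
    endloop
  endfacet
  facet normal -1.0000 0.0000 0.0000
    outer loop
      vertex 0.0 15.0 0.0
      vertex 0.0 0.0 7.0
      vertex 0.0 15.0 7.0
    endloop
  endfacet
endsolid part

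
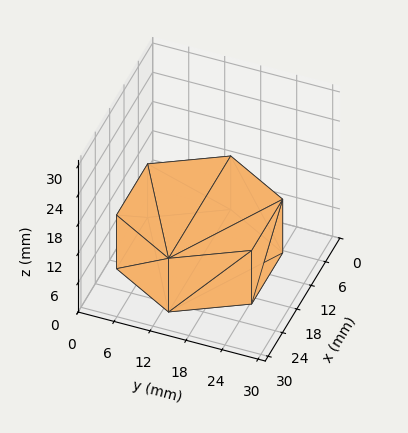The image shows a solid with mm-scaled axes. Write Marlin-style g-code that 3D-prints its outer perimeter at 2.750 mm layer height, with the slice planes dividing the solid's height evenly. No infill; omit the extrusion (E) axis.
Reading the render: the shape is a regular 6-sided prism (a cylinder approximated with 6 flat sides), circumscribed radius ≈ 13 mm, height ≈ 11 mm (dimensions read to the nearest mm from the axis ticks). For the g-code, the solid's height is divided into equal slices at the stated Δz and each level perimeter traced with G1 moves after a G0 lift.

; perimeter-only toolpath
G21 ; units = mm
G90 ; absolute positioning
G28 ; home
; layer 1
G0 Z2.750
G0 X26.000 Y13.000
G1 X19.500 Y24.258
G1 X6.500 Y24.258
G1 X0.000 Y13.000
G1 X6.500 Y1.742
G1 X19.500 Y1.742
G1 X26.000 Y13.000
; layer 2
G0 Z5.500
G0 X26.000 Y13.000
G1 X19.500 Y24.258
G1 X6.500 Y24.258
G1 X0.000 Y13.000
G1 X6.500 Y1.742
G1 X19.500 Y1.742
G1 X26.000 Y13.000
; layer 3
G0 Z8.250
G0 X26.000 Y13.000
G1 X19.500 Y24.258
G1 X6.500 Y24.258
G1 X0.000 Y13.000
G1 X6.500 Y1.742
G1 X19.500 Y1.742
G1 X26.000 Y13.000
; layer 4
G0 Z11.000
G0 X26.000 Y13.000
G1 X19.500 Y24.258
G1 X6.500 Y24.258
G1 X0.000 Y13.000
G1 X6.500 Y1.742
G1 X19.500 Y1.742
G1 X26.000 Y13.000
M2 ; end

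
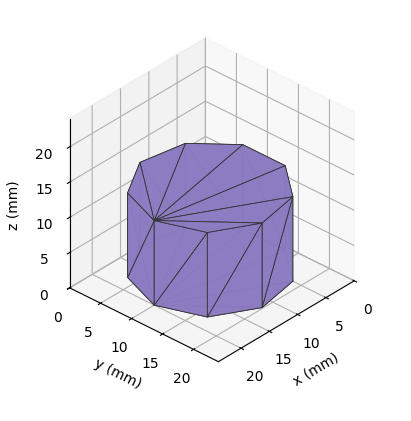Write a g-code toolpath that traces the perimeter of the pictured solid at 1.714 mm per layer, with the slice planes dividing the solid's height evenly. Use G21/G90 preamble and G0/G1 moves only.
Reading the render: the shape is a regular 9-sided prism (a cylinder approximated with 9 flat sides), circumscribed radius ≈ 10 mm, height ≈ 12 mm (dimensions read to the nearest mm from the axis ticks). For the g-code, the solid's height is divided into equal slices at the stated Δz and each level perimeter traced with G1 moves after a G0 lift.

; perimeter-only toolpath
G21 ; units = mm
G90 ; absolute positioning
G28 ; home
; layer 1
G0 Z1.714
G0 X20.000 Y10.000
G1 X17.660 Y16.428
G1 X11.736 Y19.848
G1 X5.000 Y18.660
G1 X0.603 Y13.420
G1 X0.603 Y6.580
G1 X5.000 Y1.340
G1 X11.736 Y0.152
G1 X17.660 Y3.572
G1 X20.000 Y10.000
; layer 2
G0 Z3.429
G0 X20.000 Y10.000
G1 X17.660 Y16.428
G1 X11.736 Y19.848
G1 X5.000 Y18.660
G1 X0.603 Y13.420
G1 X0.603 Y6.580
G1 X5.000 Y1.340
G1 X11.736 Y0.152
G1 X17.660 Y3.572
G1 X20.000 Y10.000
; layer 3
G0 Z5.143
G0 X20.000 Y10.000
G1 X17.660 Y16.428
G1 X11.736 Y19.848
G1 X5.000 Y18.660
G1 X0.603 Y13.420
G1 X0.603 Y6.580
G1 X5.000 Y1.340
G1 X11.736 Y0.152
G1 X17.660 Y3.572
G1 X20.000 Y10.000
; layer 4
G0 Z6.857
G0 X20.000 Y10.000
G1 X17.660 Y16.428
G1 X11.736 Y19.848
G1 X5.000 Y18.660
G1 X0.603 Y13.420
G1 X0.603 Y6.580
G1 X5.000 Y1.340
G1 X11.736 Y0.152
G1 X17.660 Y3.572
G1 X20.000 Y10.000
; layer 5
G0 Z8.571
G0 X20.000 Y10.000
G1 X17.660 Y16.428
G1 X11.736 Y19.848
G1 X5.000 Y18.660
G1 X0.603 Y13.420
G1 X0.603 Y6.580
G1 X5.000 Y1.340
G1 X11.736 Y0.152
G1 X17.660 Y3.572
G1 X20.000 Y10.000
; layer 6
G0 Z10.286
G0 X20.000 Y10.000
G1 X17.660 Y16.428
G1 X11.736 Y19.848
G1 X5.000 Y18.660
G1 X0.603 Y13.420
G1 X0.603 Y6.580
G1 X5.000 Y1.340
G1 X11.736 Y0.152
G1 X17.660 Y3.572
G1 X20.000 Y10.000
; layer 7
G0 Z12.000
G0 X20.000 Y10.000
G1 X17.660 Y16.428
G1 X11.736 Y19.848
G1 X5.000 Y18.660
G1 X0.603 Y13.420
G1 X0.603 Y6.580
G1 X5.000 Y1.340
G1 X11.736 Y0.152
G1 X17.660 Y3.572
G1 X20.000 Y10.000
M2 ; end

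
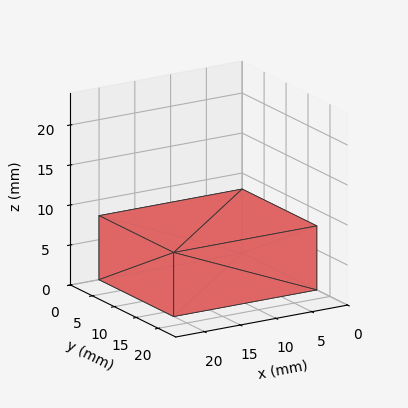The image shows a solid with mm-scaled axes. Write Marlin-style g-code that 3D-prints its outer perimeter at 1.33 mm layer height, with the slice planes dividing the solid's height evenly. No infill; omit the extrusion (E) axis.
Reading the render: the shape is a rectangular box, roughly 20 × 17 mm footprint and 8 mm tall (dimensions read to the nearest mm from the axis ticks). For the g-code, the solid's height is divided into equal slices at the stated Δz and each level perimeter traced with G1 moves after a G0 lift.

; perimeter-only toolpath
G21 ; units = mm
G90 ; absolute positioning
G28 ; home
; layer 1
G0 Z1.33
G0 X0.00 Y0.00
G1 X20.00 Y0.00
G1 X20.00 Y17.00
G1 X0.00 Y17.00
G1 X0.00 Y0.00
; layer 2
G0 Z2.67
G0 X0.00 Y0.00
G1 X20.00 Y0.00
G1 X20.00 Y17.00
G1 X0.00 Y17.00
G1 X0.00 Y0.00
; layer 3
G0 Z4.00
G0 X0.00 Y0.00
G1 X20.00 Y0.00
G1 X20.00 Y17.00
G1 X0.00 Y17.00
G1 X0.00 Y0.00
; layer 4
G0 Z5.33
G0 X0.00 Y0.00
G1 X20.00 Y0.00
G1 X20.00 Y17.00
G1 X0.00 Y17.00
G1 X0.00 Y0.00
; layer 5
G0 Z6.67
G0 X0.00 Y0.00
G1 X20.00 Y0.00
G1 X20.00 Y17.00
G1 X0.00 Y17.00
G1 X0.00 Y0.00
; layer 6
G0 Z8.00
G0 X0.00 Y0.00
G1 X20.00 Y0.00
G1 X20.00 Y17.00
G1 X0.00 Y17.00
G1 X0.00 Y0.00
M2 ; end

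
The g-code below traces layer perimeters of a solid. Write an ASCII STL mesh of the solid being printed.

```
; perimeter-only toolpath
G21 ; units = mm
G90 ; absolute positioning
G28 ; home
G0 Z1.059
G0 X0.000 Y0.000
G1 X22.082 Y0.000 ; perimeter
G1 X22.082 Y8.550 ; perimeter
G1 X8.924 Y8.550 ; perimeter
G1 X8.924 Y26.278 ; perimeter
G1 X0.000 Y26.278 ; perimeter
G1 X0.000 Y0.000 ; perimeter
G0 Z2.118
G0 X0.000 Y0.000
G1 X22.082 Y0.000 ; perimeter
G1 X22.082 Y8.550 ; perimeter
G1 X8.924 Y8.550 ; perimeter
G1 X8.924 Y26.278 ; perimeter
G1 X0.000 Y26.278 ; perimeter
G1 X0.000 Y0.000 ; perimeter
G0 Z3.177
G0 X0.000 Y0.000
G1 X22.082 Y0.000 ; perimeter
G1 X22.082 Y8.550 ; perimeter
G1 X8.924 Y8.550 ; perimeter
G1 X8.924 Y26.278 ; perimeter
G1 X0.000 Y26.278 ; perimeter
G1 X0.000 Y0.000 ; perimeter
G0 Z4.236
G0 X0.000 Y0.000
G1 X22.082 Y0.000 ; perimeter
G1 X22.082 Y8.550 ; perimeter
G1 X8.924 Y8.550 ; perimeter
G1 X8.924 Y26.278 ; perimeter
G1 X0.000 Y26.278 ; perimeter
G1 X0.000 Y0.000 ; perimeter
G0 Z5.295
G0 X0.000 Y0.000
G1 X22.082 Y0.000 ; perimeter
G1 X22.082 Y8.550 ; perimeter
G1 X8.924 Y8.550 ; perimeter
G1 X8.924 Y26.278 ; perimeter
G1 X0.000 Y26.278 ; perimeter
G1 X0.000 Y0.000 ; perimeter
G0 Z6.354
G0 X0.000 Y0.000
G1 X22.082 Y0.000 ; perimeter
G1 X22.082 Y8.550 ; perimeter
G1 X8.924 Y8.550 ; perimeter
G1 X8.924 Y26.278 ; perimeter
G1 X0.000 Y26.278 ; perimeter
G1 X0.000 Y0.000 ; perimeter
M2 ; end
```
solid part
  facet normal 0.0000 0.0000 -1.0000
    outer loop
      vertex 22.082 8.550 0.000
      vertex 22.082 0.000 0.000
      vertex 0.000 0.000 0.000
    endloop
  endfacet
  facet normal 0.0000 0.0000 -1.0000
    outer loop
      vertex 8.924 8.550 0.000
      vertex 22.082 8.550 0.000
      vertex 0.000 0.000 0.000
    endloop
  endfacet
  facet normal 0.0000 0.0000 -1.0000
    outer loop
      vertex 8.924 26.278 0.000
      vertex 8.924 8.550 0.000
      vertex 0.000 0.000 0.000
    endloop
  endfacet
  facet normal 0.0000 0.0000 -1.0000
    outer loop
      vertex 0.000 26.278 0.000
      vertex 8.924 26.278 0.000
      vertex 0.000 0.000 0.000
    endloop
  endfacet
  facet normal 0.0000 0.0000 1.0000
    outer loop
      vertex 0.000 0.000 6.354
      vertex 22.082 0.000 6.354
      vertex 22.082 8.550 6.354
    endloop
  endfacet
  facet normal 0.0000 0.0000 1.0000
    outer loop
      vertex 0.000 0.000 6.354
      vertex 22.082 8.550 6.354
      vertex 8.924 8.550 6.354
    endloop
  endfacet
  facet normal 0.0000 0.0000 1.0000
    outer loop
      vertex 0.000 0.000 6.354
      vertex 8.924 8.550 6.354
      vertex 8.924 26.278 6.354
    endloop
  endfacet
  facet normal 0.0000 0.0000 1.0000
    outer loop
      vertex 0.000 0.000 6.354
      vertex 8.924 26.278 6.354
      vertex 0.000 26.278 6.354
    endloop
  endfacet
  facet normal 0.0000 -1.0000 0.0000
    outer loop
      vertex 0.000 0.000 0.000
      vertex 22.082 0.000 0.000
      vertex 22.082 0.000 6.354
    endloop
  endfacet
  facet normal 0.0000 -1.0000 0.0000
    outer loop
      vertex 0.000 0.000 0.000
      vertex 22.082 0.000 6.354
      vertex 0.000 0.000 6.354
    endloop
  endfacet
  facet normal 1.0000 0.0000 0.0000
    outer loop
      vertex 22.082 0.000 0.000
      vertex 22.082 8.550 0.000
      vertex 22.082 8.550 6.354
    endloop
  endfacet
  facet normal 1.0000 0.0000 0.0000
    outer loop
      vertex 22.082 0.000 0.000
      vertex 22.082 8.550 6.354
      vertex 22.082 0.000 6.354
    endloop
  endfacet
  facet normal 0.0000 1.0000 0.0000
    outer loop
      vertex 22.082 8.550 0.000
      vertex 8.924 8.550 0.000
      vertex 8.924 8.550 6.354
    endloop
  endfacet
  facet normal 0.0000 1.0000 0.0000
    outer loop
      vertex 22.082 8.550 0.000
      vertex 8.924 8.550 6.354
      vertex 22.082 8.550 6.354
    endloop
  endfacet
  facet normal 1.0000 0.0000 0.0000
    outer loop
      vertex 8.924 8.550 0.000
      vertex 8.924 26.278 0.000
      vertex 8.924 26.278 6.354
    endloop
  endfacet
  facet normal 1.0000 0.0000 0.0000
    outer loop
      vertex 8.924 8.550 0.000
      vertex 8.924 26.278 6.354
      vertex 8.924 8.550 6.354
    endloop
  endfacet
  facet normal 0.0000 1.0000 0.0000
    outer loop
      vertex 8.924 26.278 0.000
      vertex 0.000 26.278 0.000
      vertex 0.000 26.278 6.354
    endloop
  endfacet
  facet normal 0.0000 1.0000 0.0000
    outer loop
      vertex 8.924 26.278 0.000
      vertex 0.000 26.278 6.354
      vertex 8.924 26.278 6.354
    endloop
  endfacet
  facet normal -1.0000 0.0000 0.0000
    outer loop
      vertex 0.000 26.278 0.000
      vertex 0.000 0.000 0.000
      vertex 0.000 0.000 6.354
    endloop
  endfacet
  facet normal -1.0000 0.0000 0.0000
    outer loop
      vertex 0.000 26.278 0.000
      vertex 0.000 0.000 6.354
      vertex 0.000 26.278 6.354
    endloop
  endfacet
endsolid part

The G0 Z moves step by Δz≈1.059 mm. Every layer's G1 loop is the same polygon, so the solid is a straight extrusion of it from z=0 to z≈6.35. Closing with flat bottom and top caps and triangulating gives 20 facets — an L-shaped prism: outer 22.1 × 26.3 mm, arm thicknesses ≈ 8.55 mm (horizontal) and 8.92 mm (vertical), extruded 6.35 mm in z.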